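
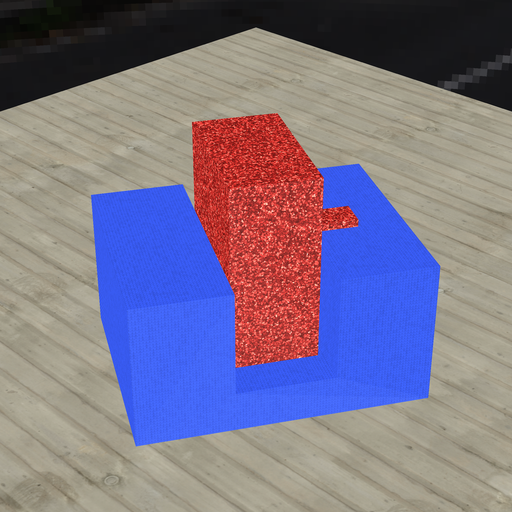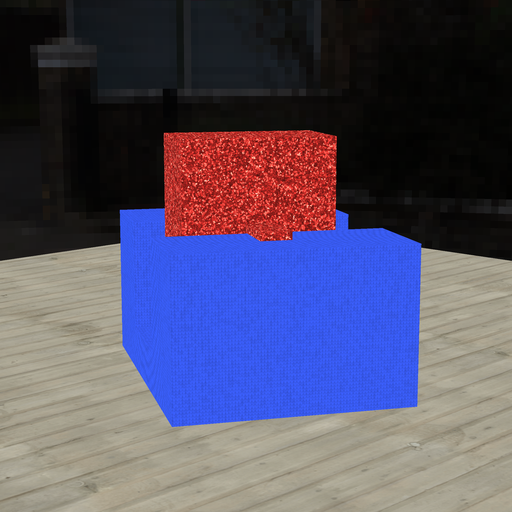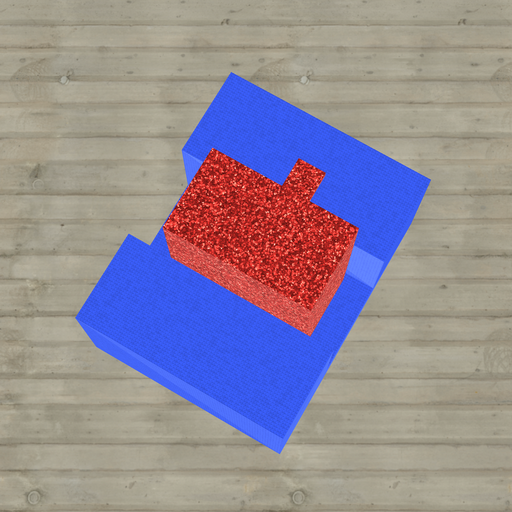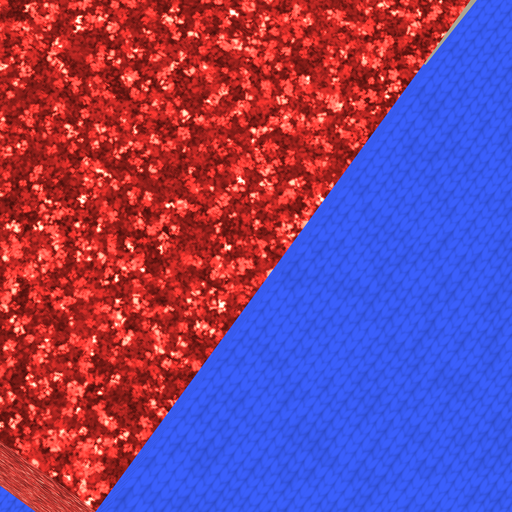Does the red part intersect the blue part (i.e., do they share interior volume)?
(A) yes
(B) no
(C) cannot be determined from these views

(B) no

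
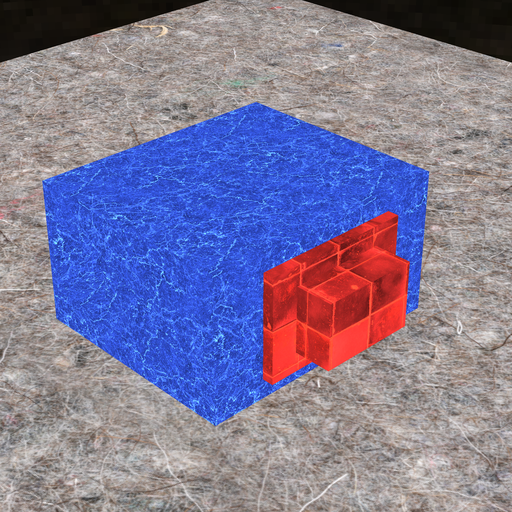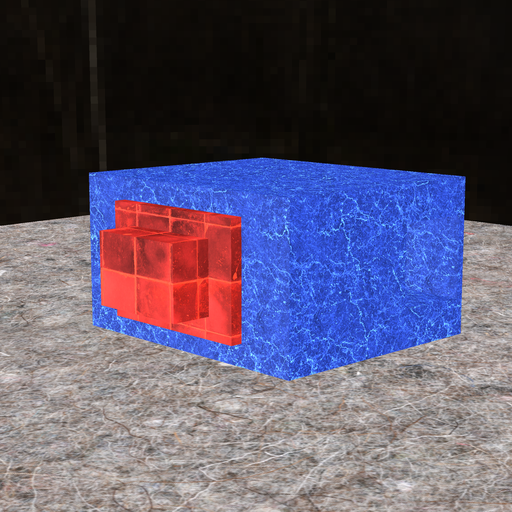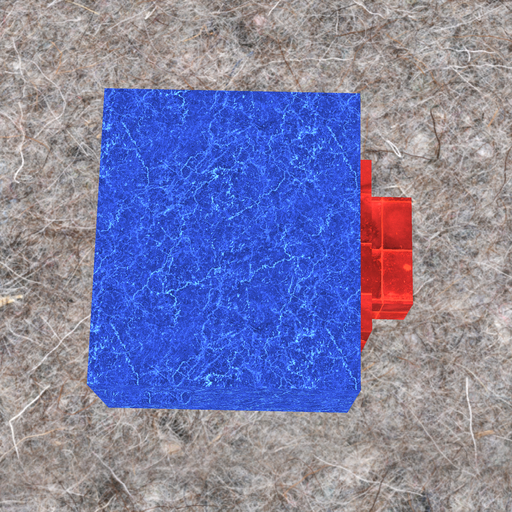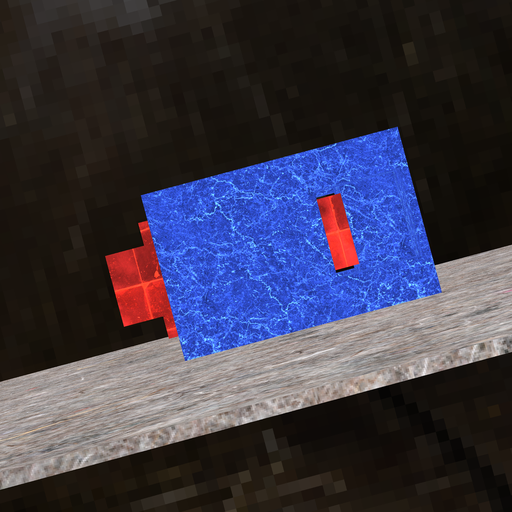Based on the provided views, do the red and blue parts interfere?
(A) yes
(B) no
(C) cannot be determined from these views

(A) yes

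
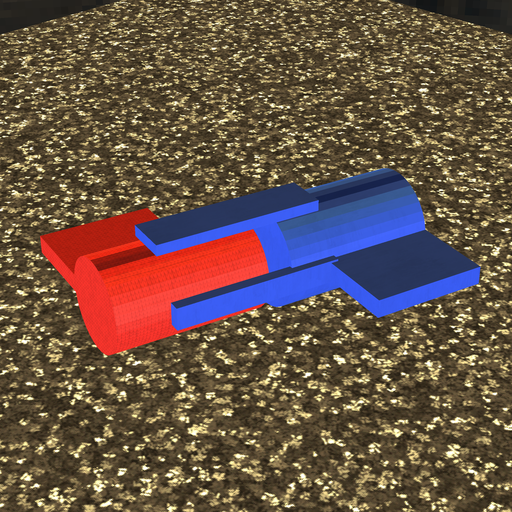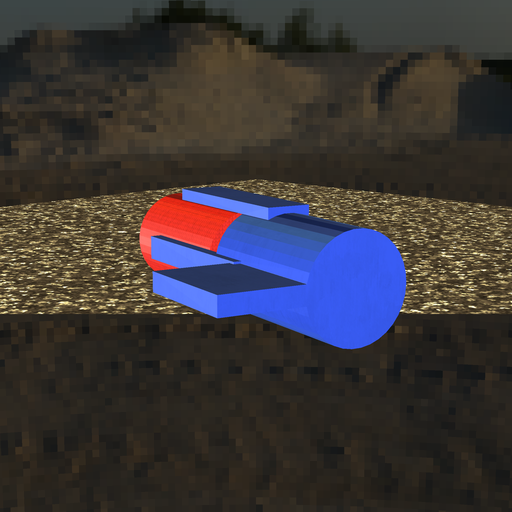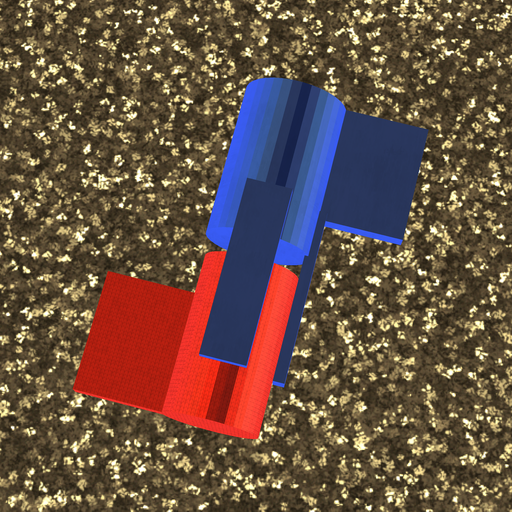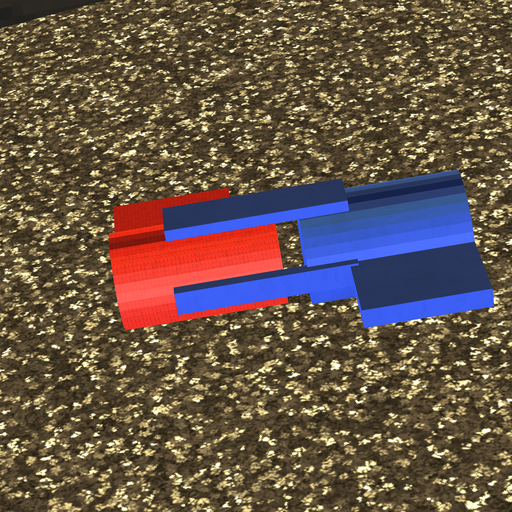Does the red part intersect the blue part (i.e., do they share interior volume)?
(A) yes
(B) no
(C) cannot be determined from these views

(B) no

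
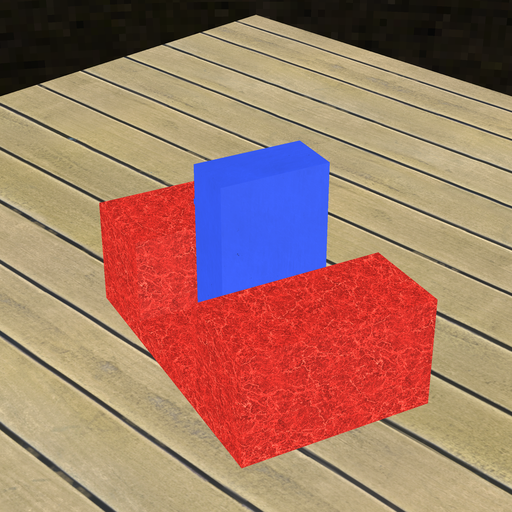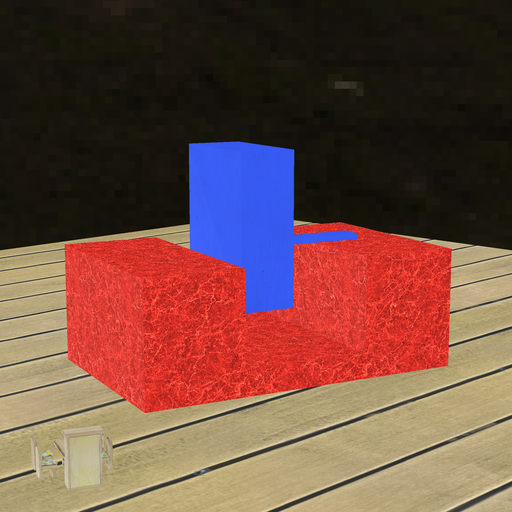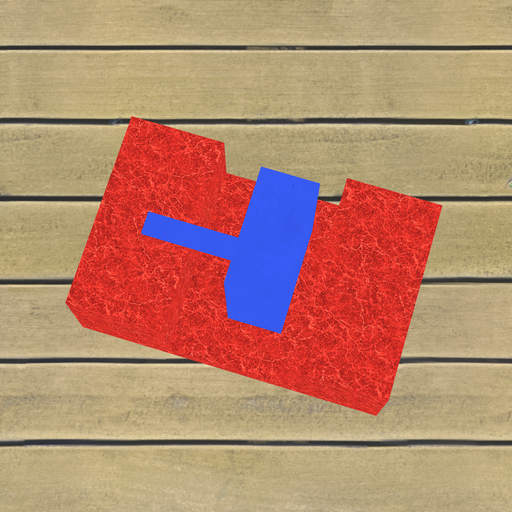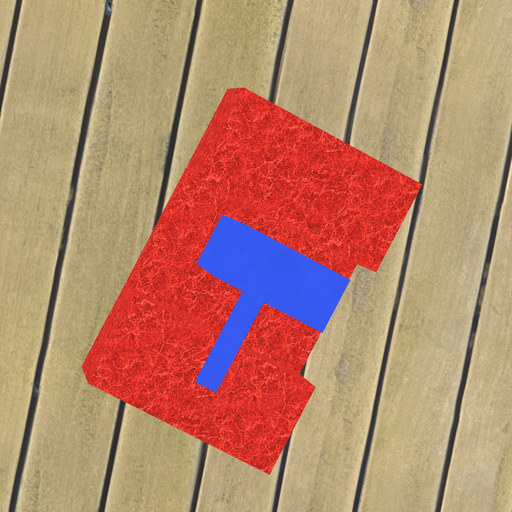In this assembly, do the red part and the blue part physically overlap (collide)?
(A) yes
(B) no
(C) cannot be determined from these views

(B) no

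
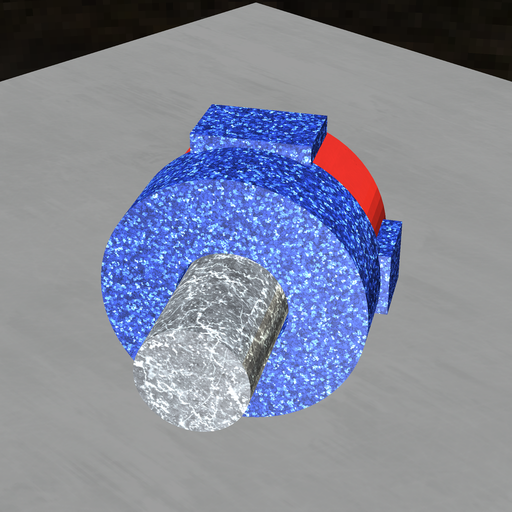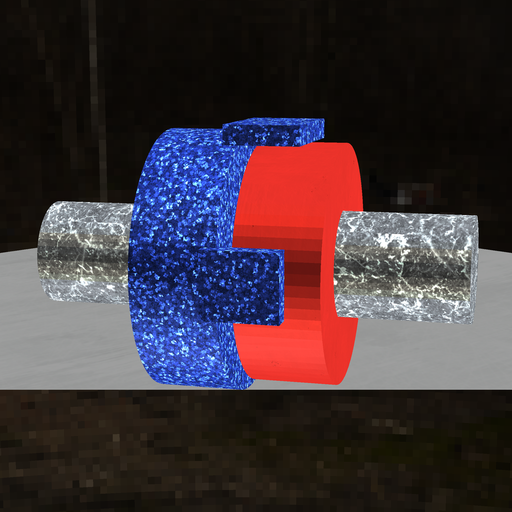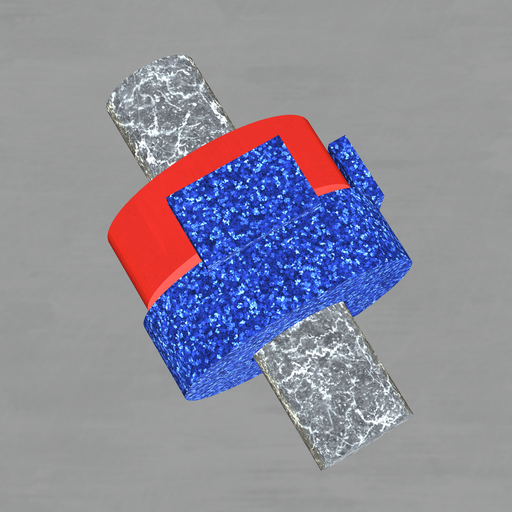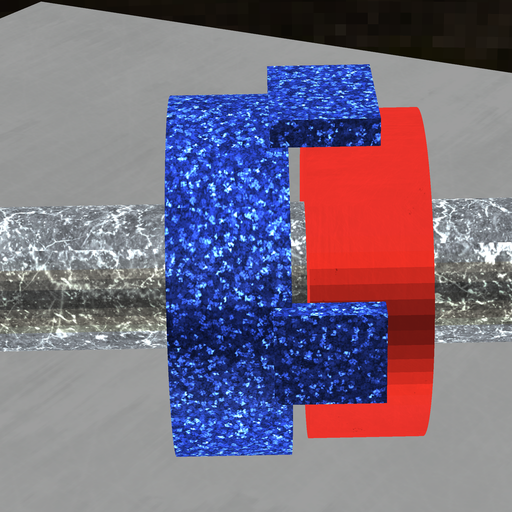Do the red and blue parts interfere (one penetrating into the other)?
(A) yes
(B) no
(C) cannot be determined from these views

(B) no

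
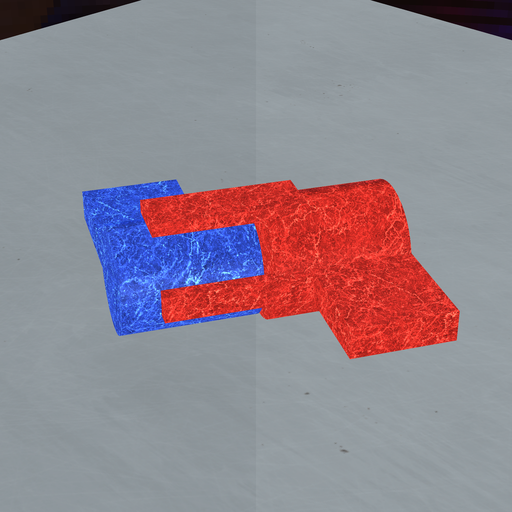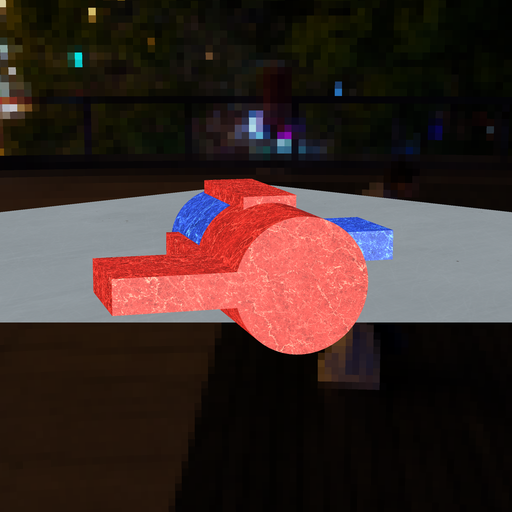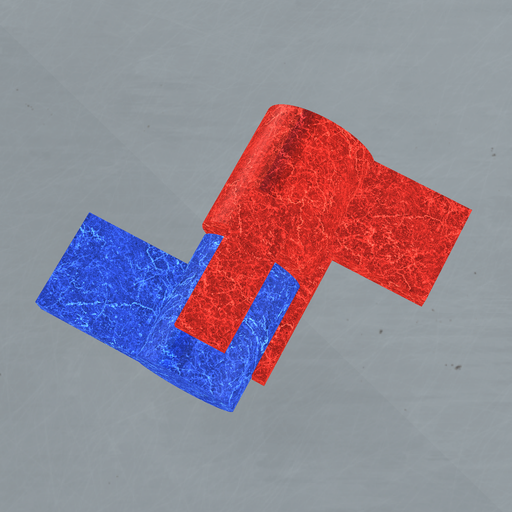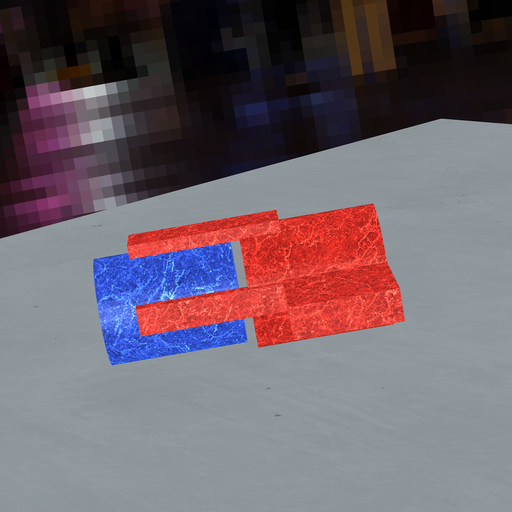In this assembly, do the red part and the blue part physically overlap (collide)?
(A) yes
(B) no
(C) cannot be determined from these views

(B) no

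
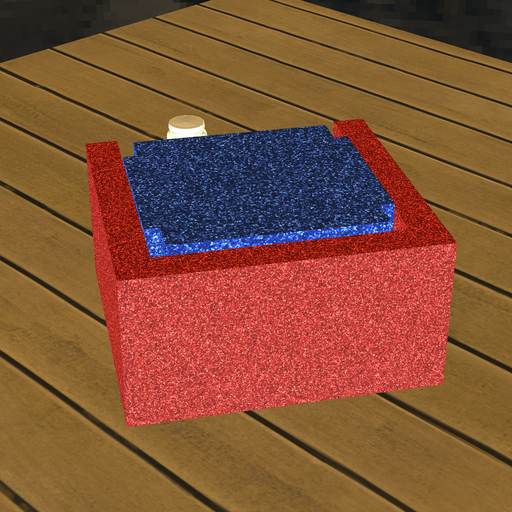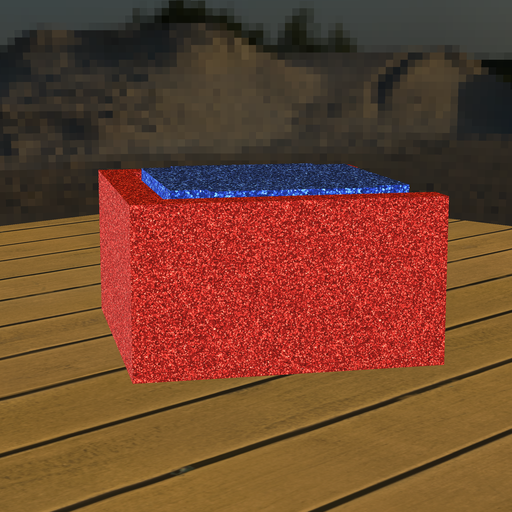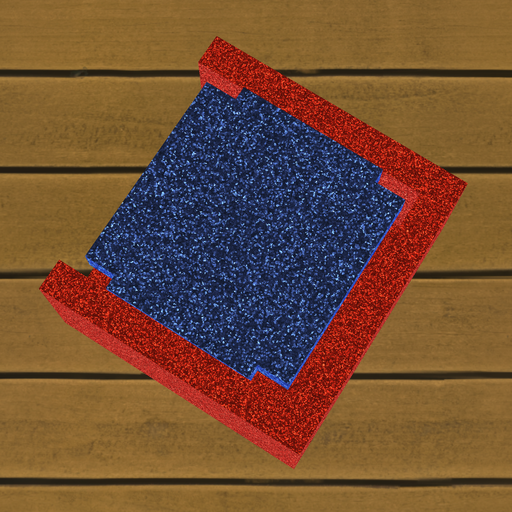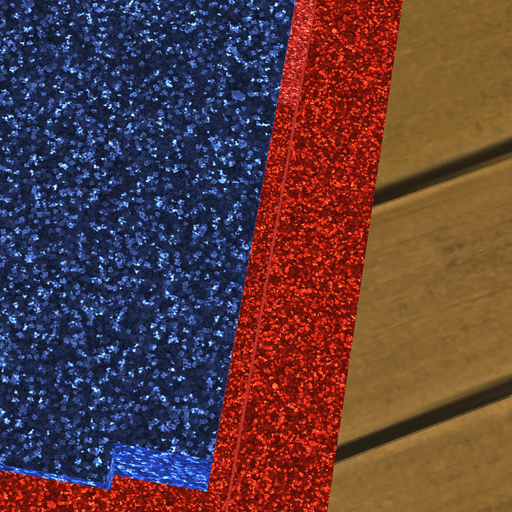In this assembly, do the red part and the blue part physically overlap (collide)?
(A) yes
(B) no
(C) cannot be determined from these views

(B) no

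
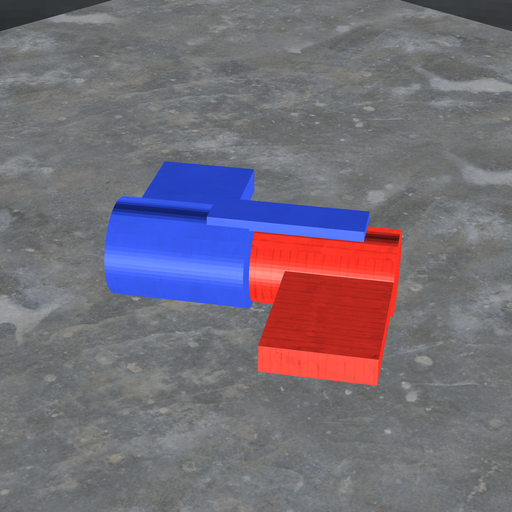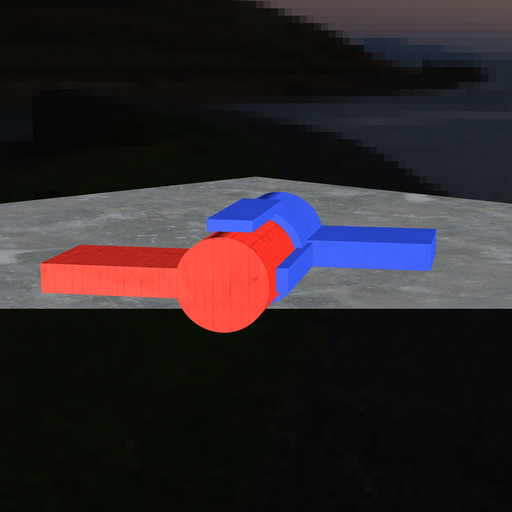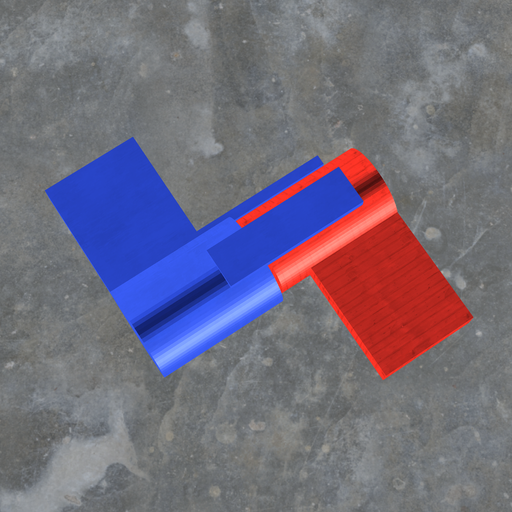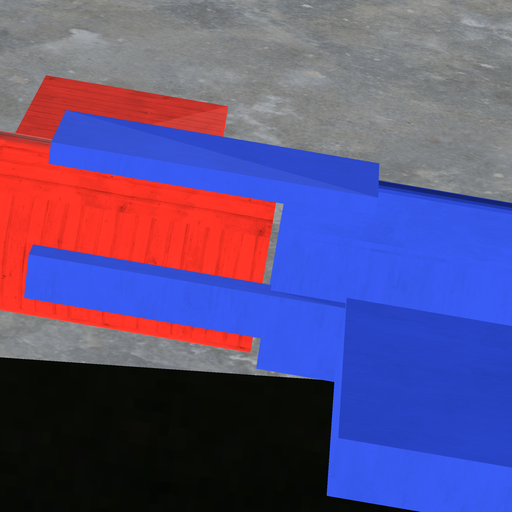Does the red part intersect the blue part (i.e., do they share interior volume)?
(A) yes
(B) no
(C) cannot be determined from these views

(B) no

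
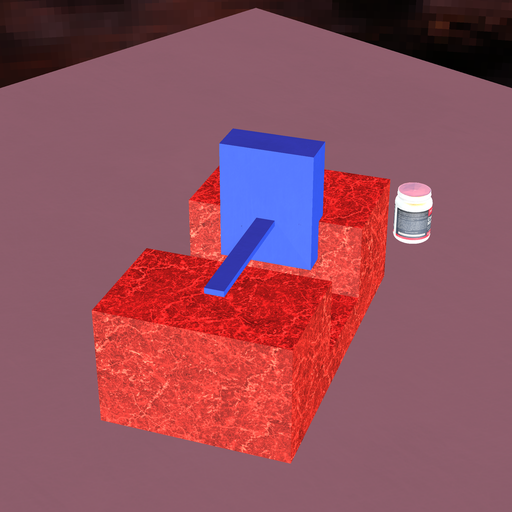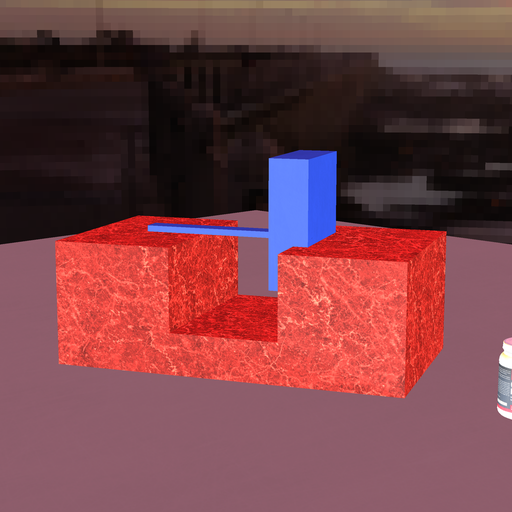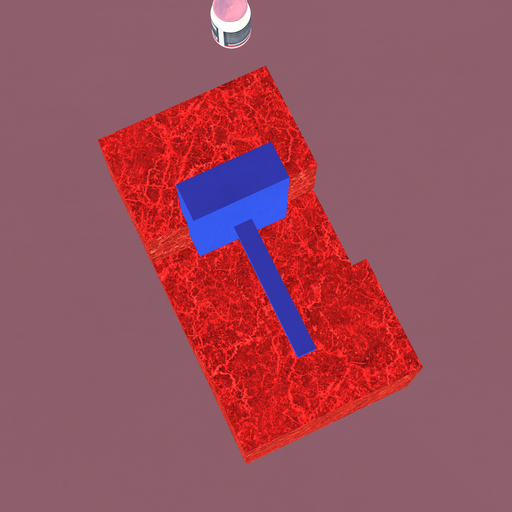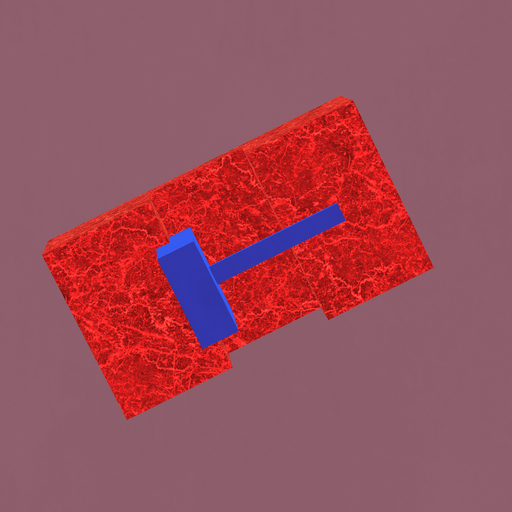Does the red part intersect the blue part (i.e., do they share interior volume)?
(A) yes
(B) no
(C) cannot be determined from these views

(A) yes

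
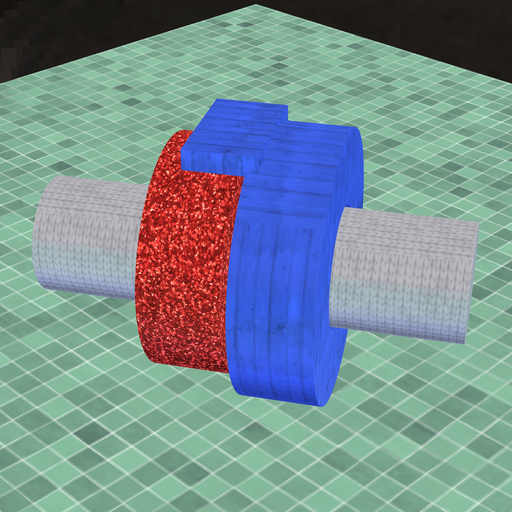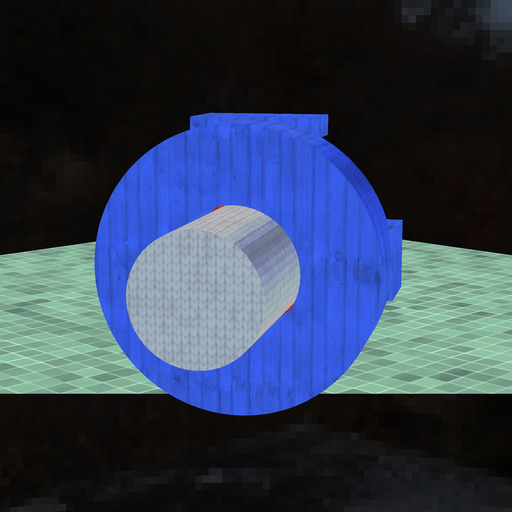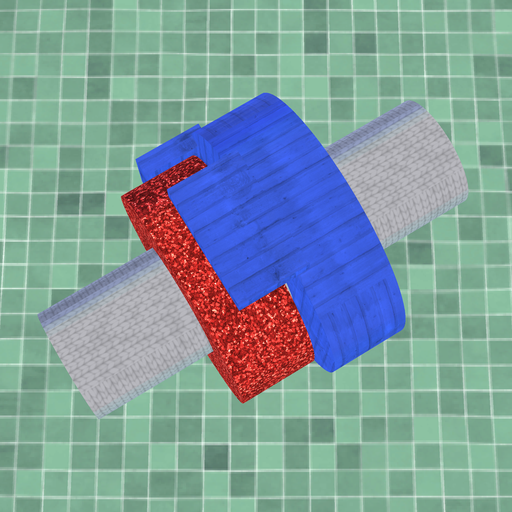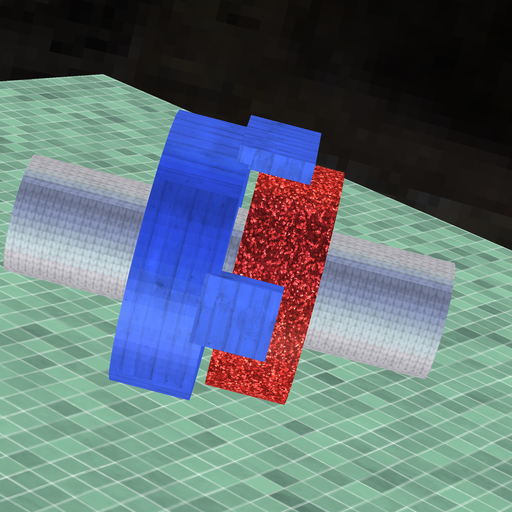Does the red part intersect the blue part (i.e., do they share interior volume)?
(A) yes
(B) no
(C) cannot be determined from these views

(B) no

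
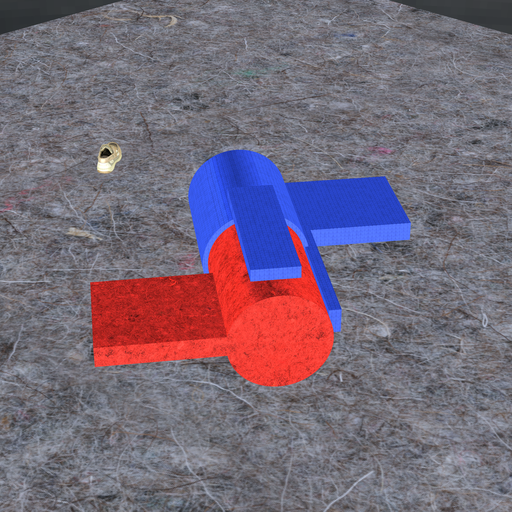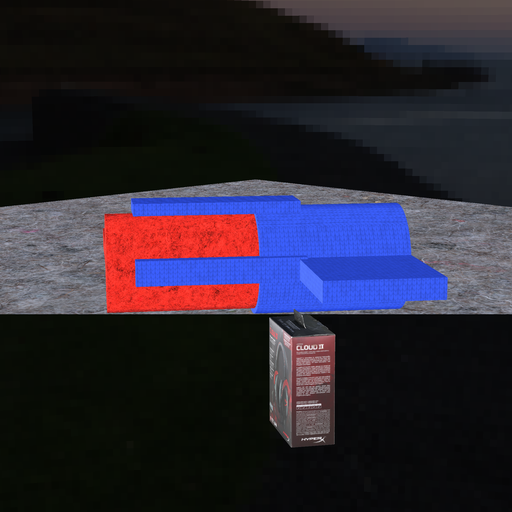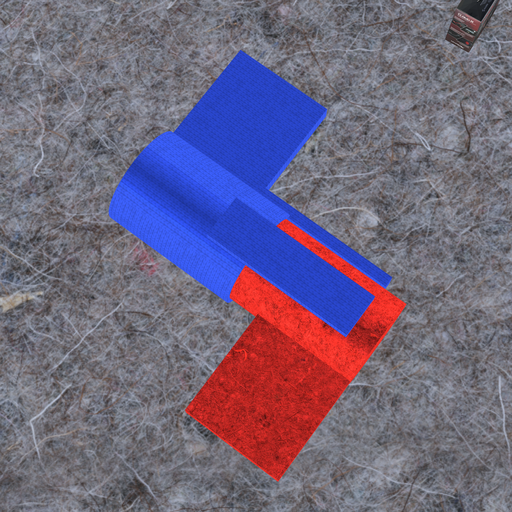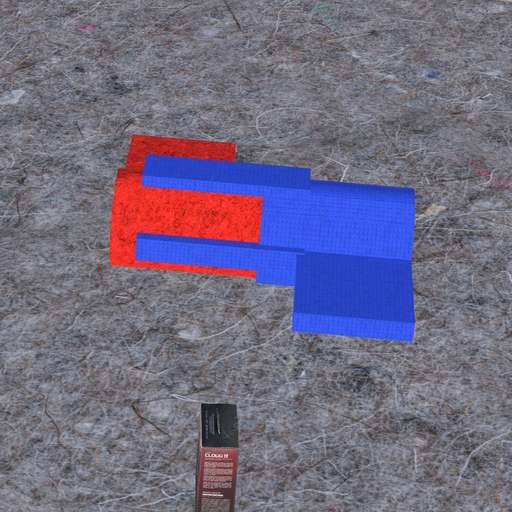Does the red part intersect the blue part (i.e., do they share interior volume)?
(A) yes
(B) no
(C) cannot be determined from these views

(A) yes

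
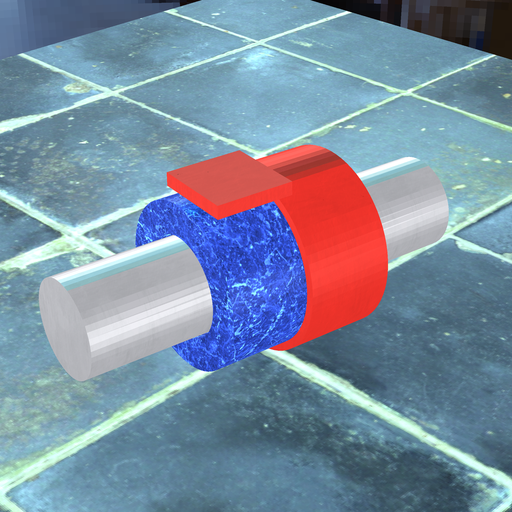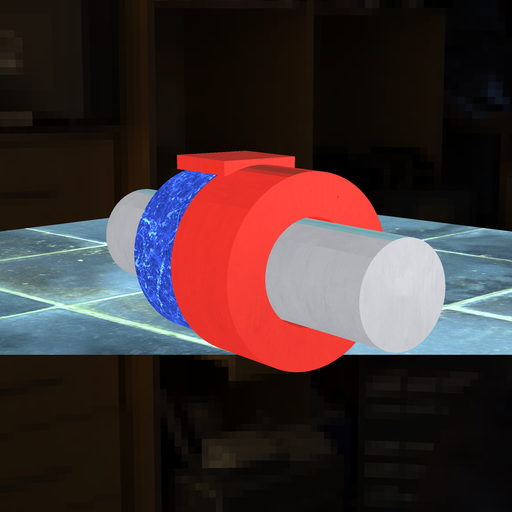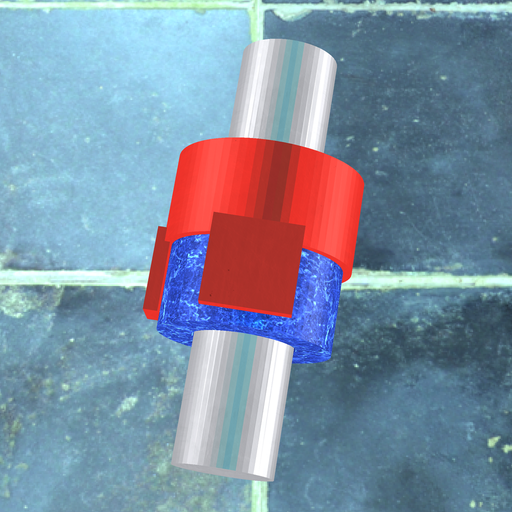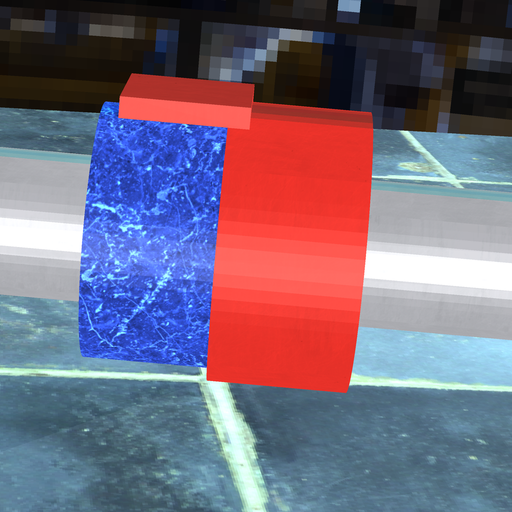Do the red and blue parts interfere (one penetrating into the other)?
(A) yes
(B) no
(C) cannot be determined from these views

(A) yes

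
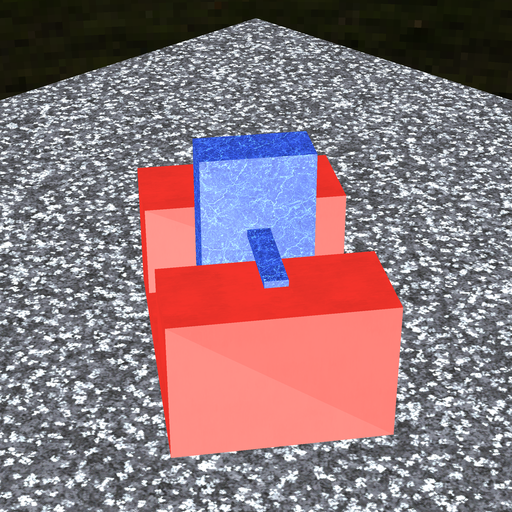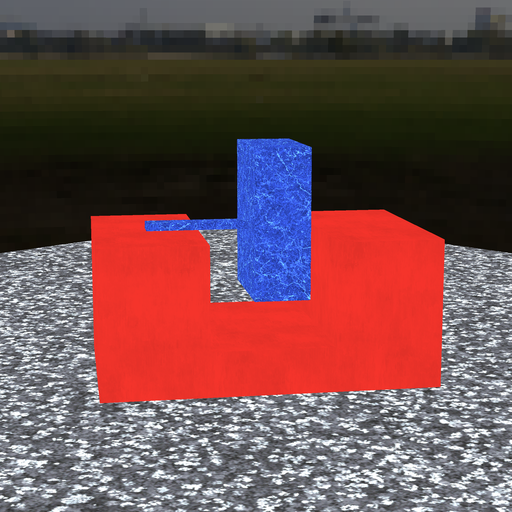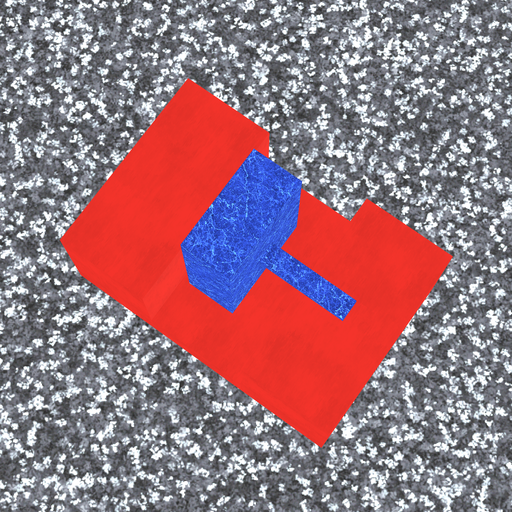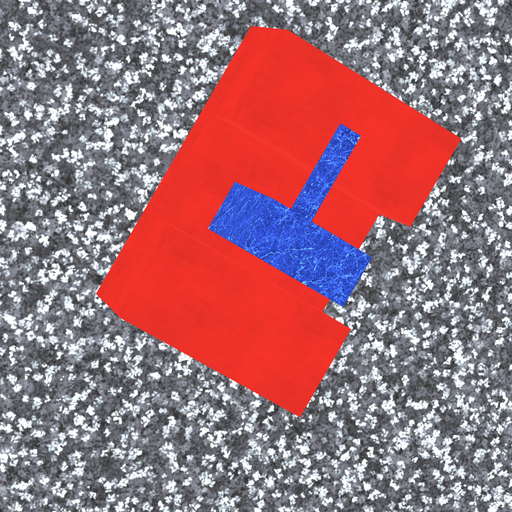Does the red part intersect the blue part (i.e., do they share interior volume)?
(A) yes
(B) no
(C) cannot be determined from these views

(B) no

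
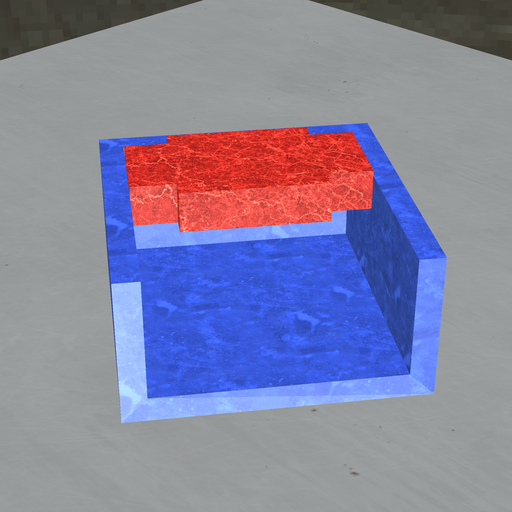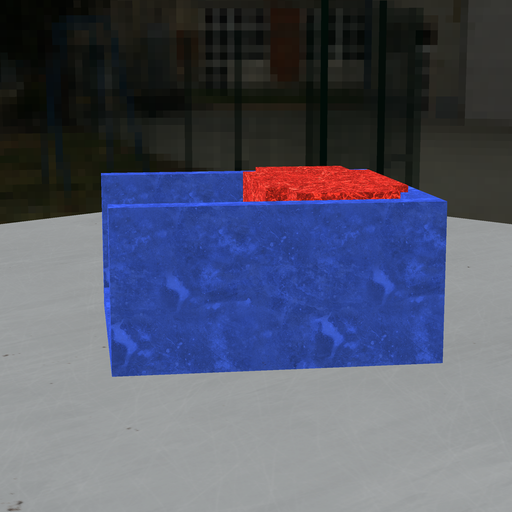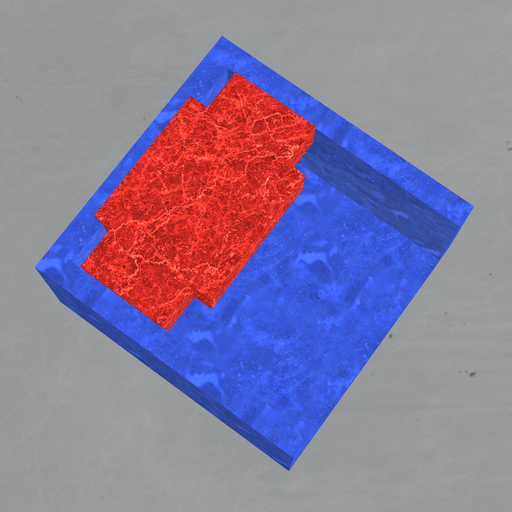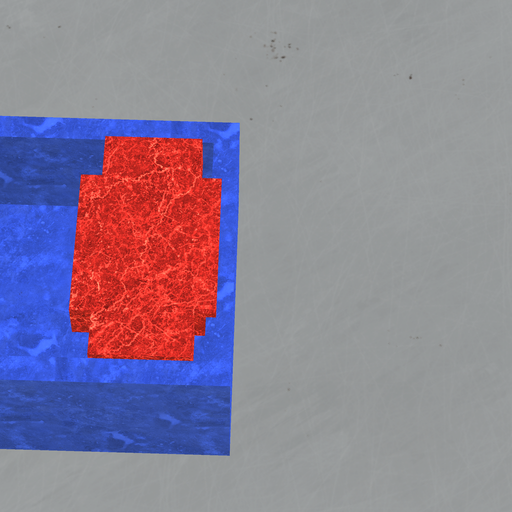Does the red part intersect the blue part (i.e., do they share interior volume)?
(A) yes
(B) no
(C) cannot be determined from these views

(A) yes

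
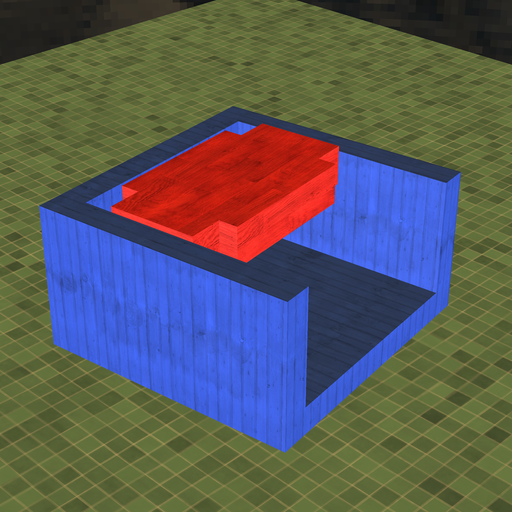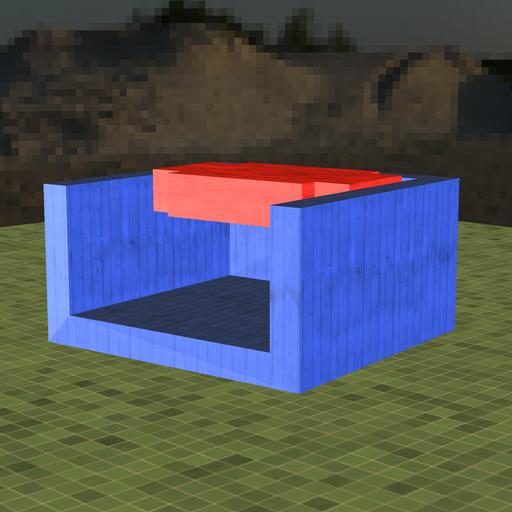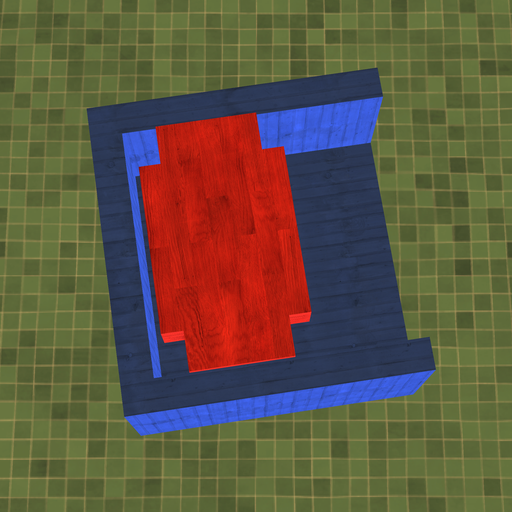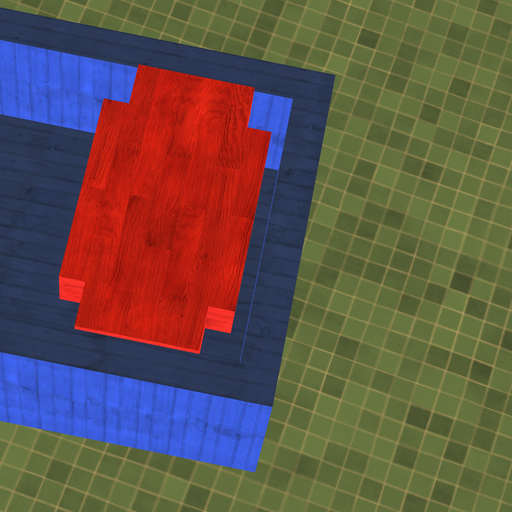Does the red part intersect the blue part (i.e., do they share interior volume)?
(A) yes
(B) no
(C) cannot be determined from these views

(B) no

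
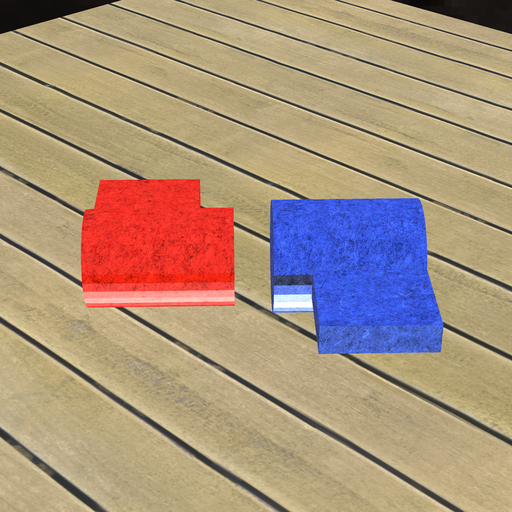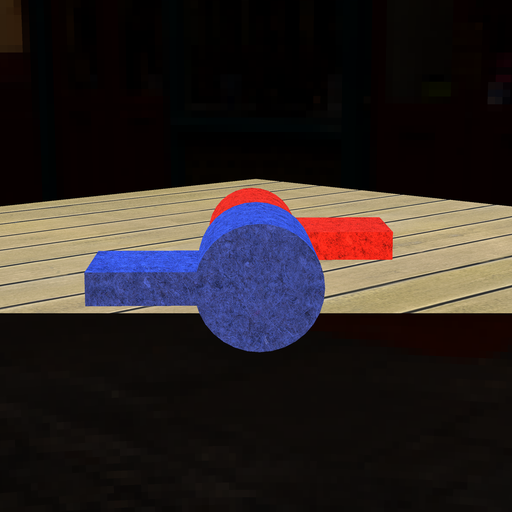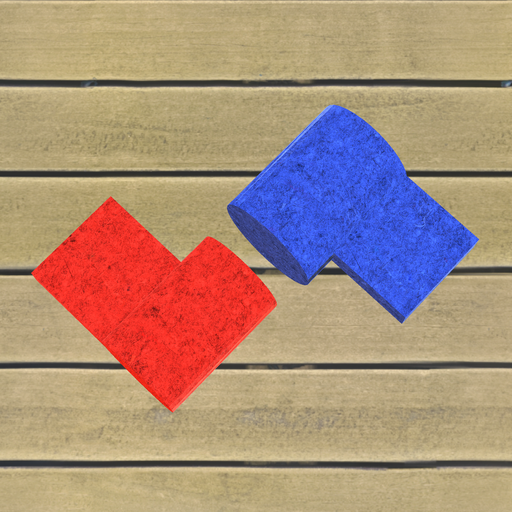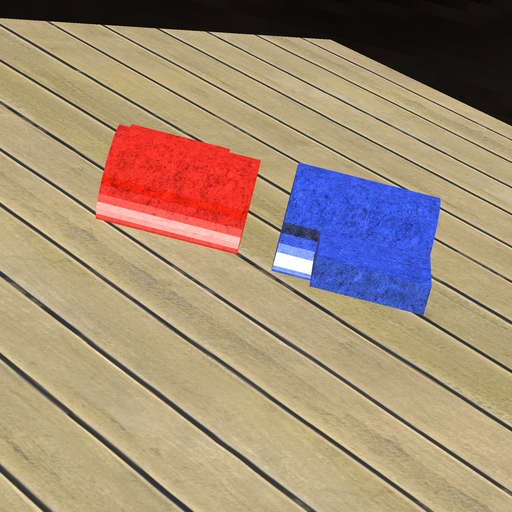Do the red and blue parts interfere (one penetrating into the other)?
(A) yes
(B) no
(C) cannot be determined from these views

(B) no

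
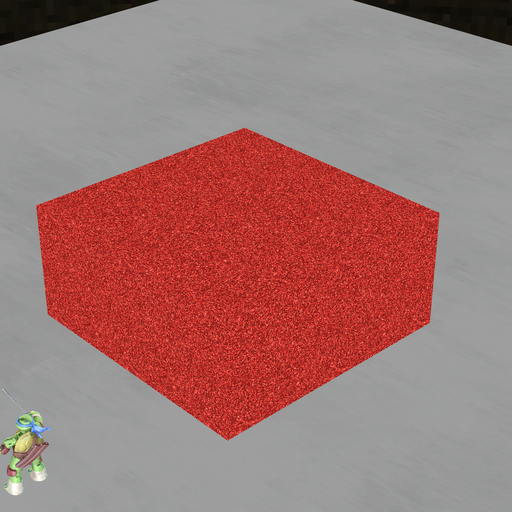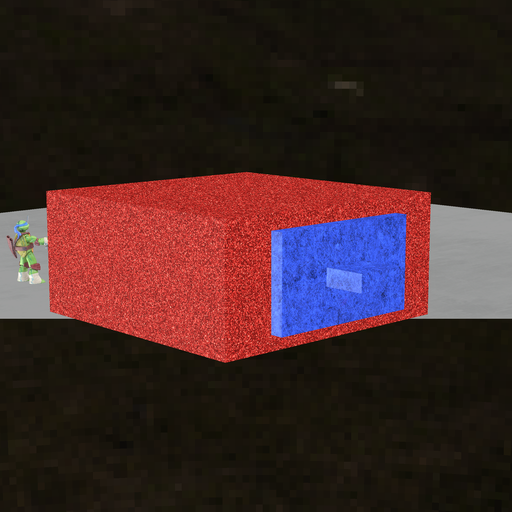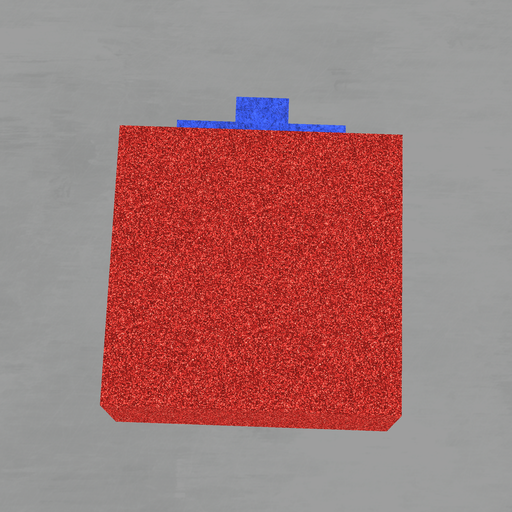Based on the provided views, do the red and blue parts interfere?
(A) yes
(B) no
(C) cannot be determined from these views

(C) cannot be determined from these views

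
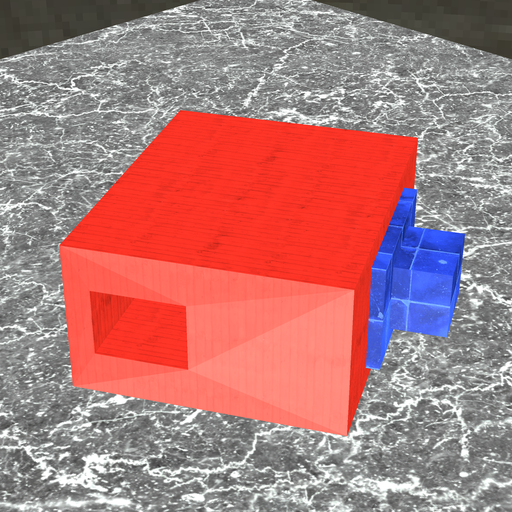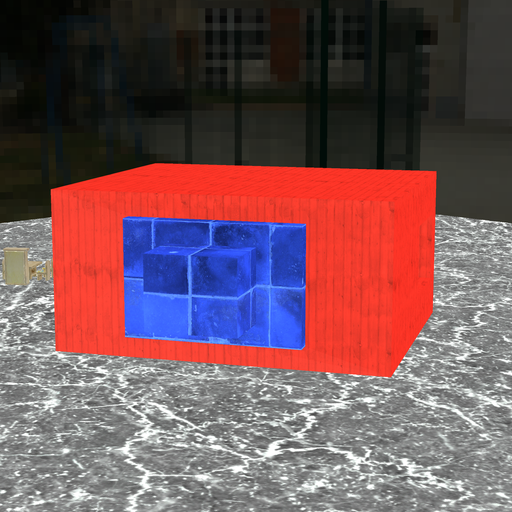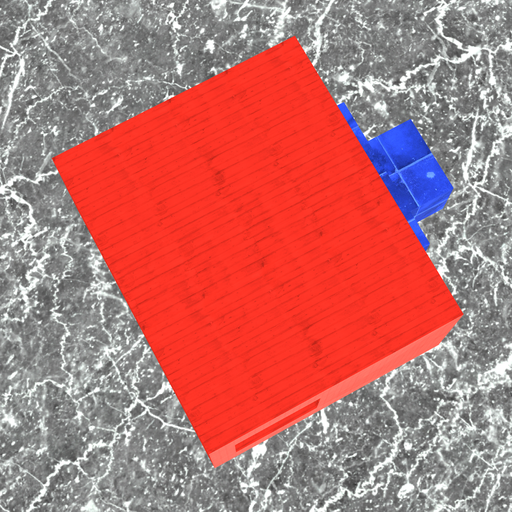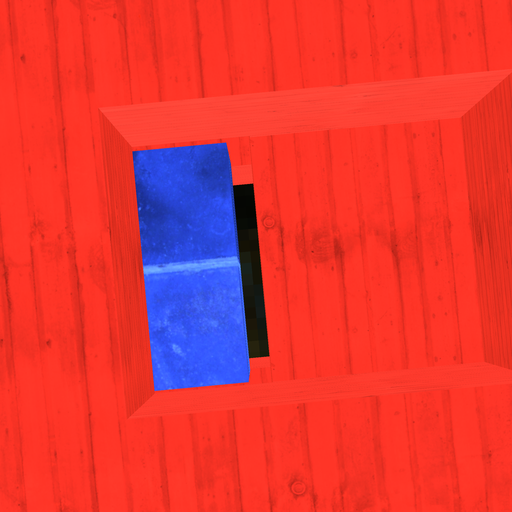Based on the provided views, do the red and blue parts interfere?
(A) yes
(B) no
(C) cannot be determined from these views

(B) no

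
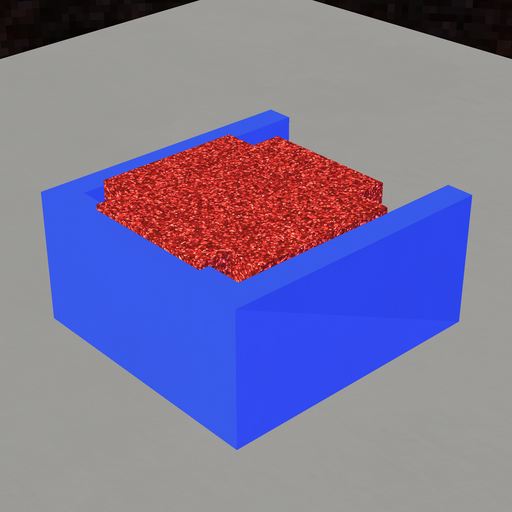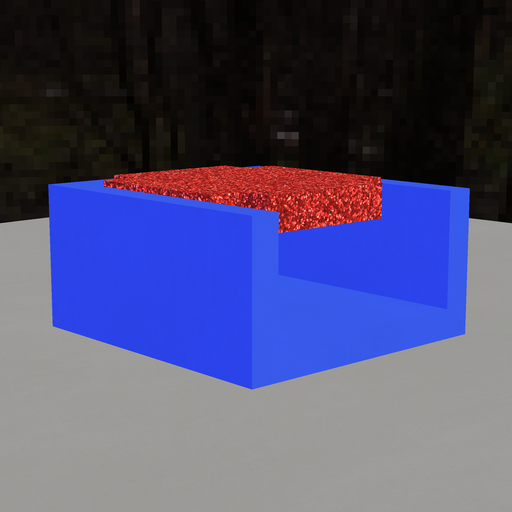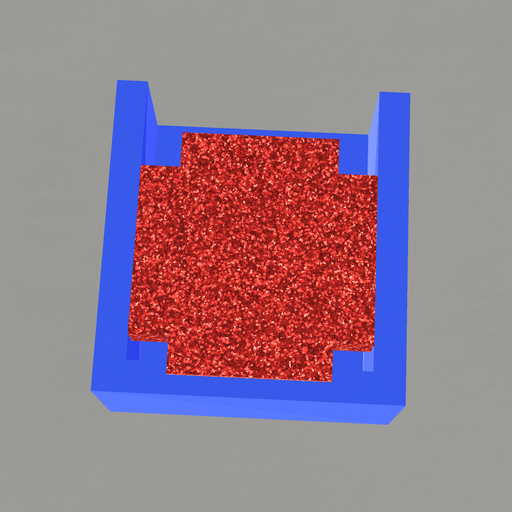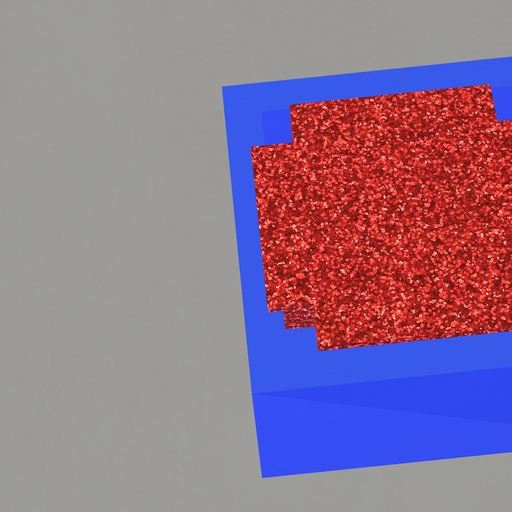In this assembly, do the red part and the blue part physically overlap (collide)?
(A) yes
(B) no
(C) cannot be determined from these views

(A) yes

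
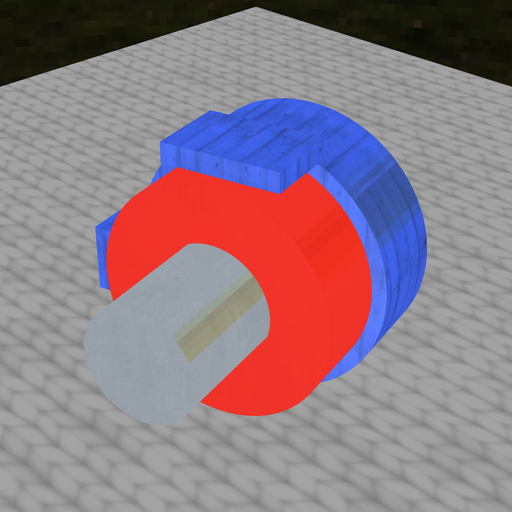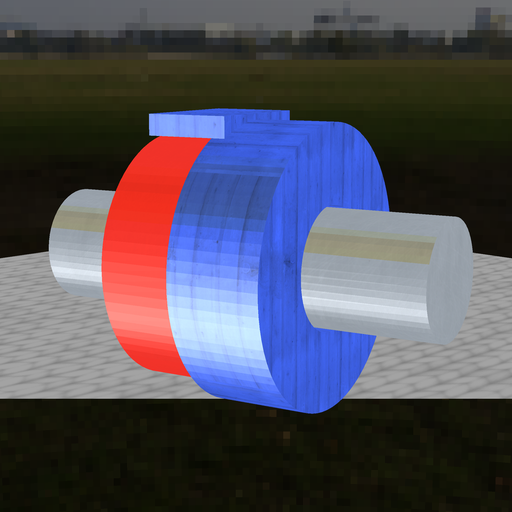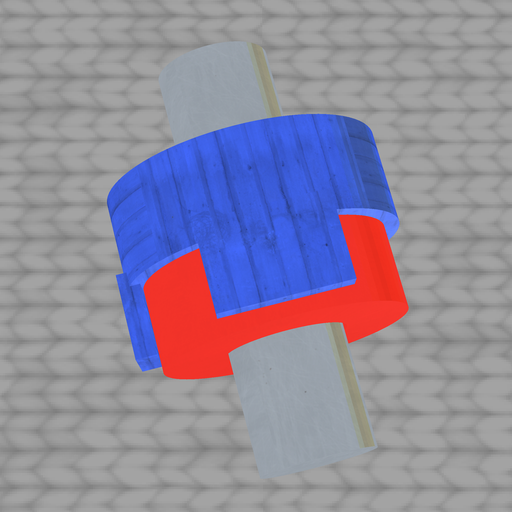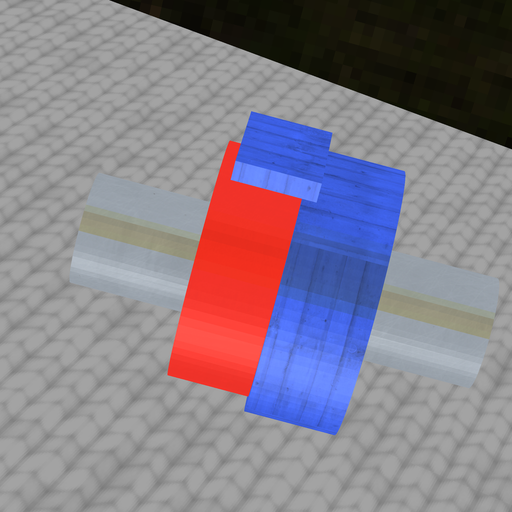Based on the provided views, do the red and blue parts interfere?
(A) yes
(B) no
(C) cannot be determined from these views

(A) yes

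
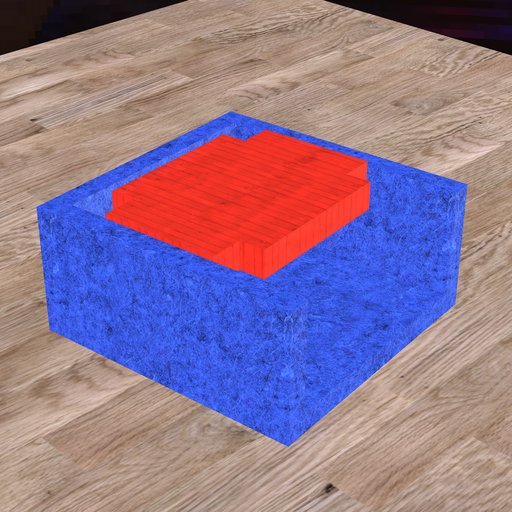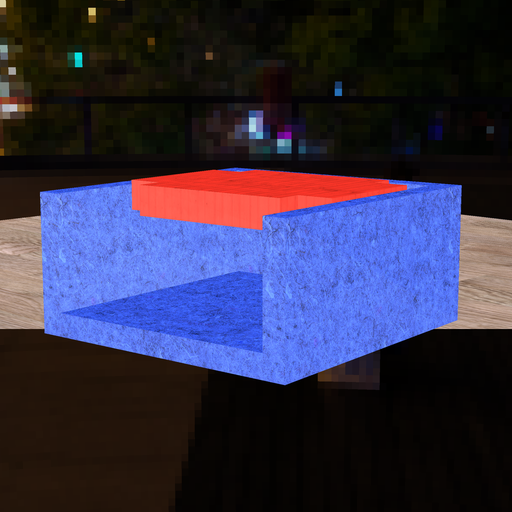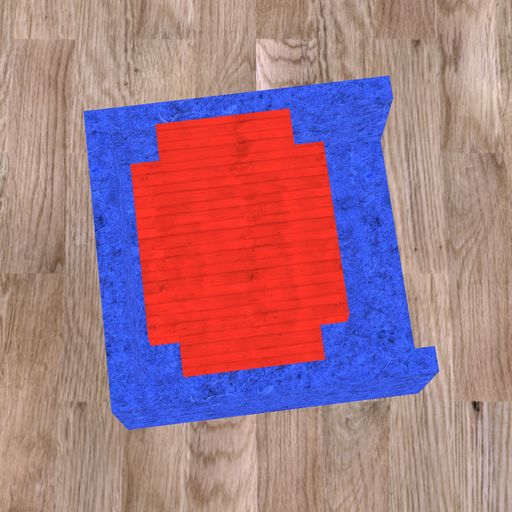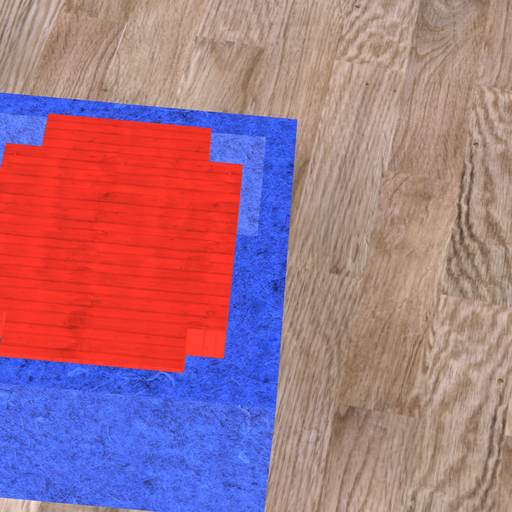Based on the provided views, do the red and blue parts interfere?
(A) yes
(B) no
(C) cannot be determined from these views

(B) no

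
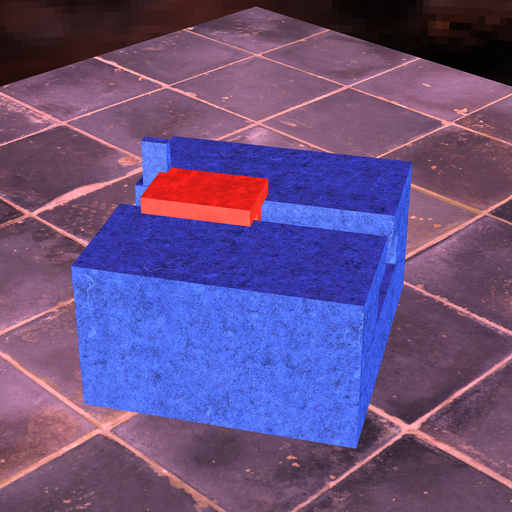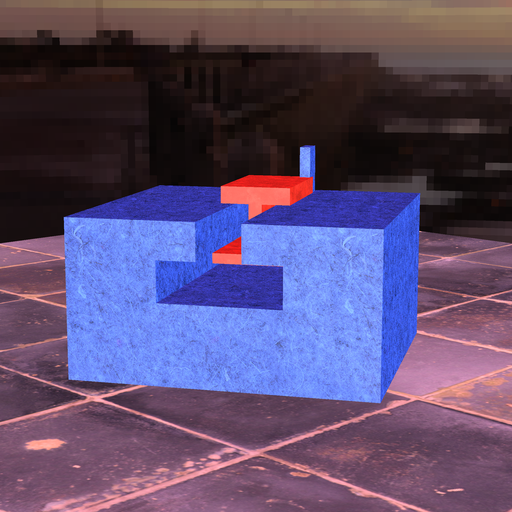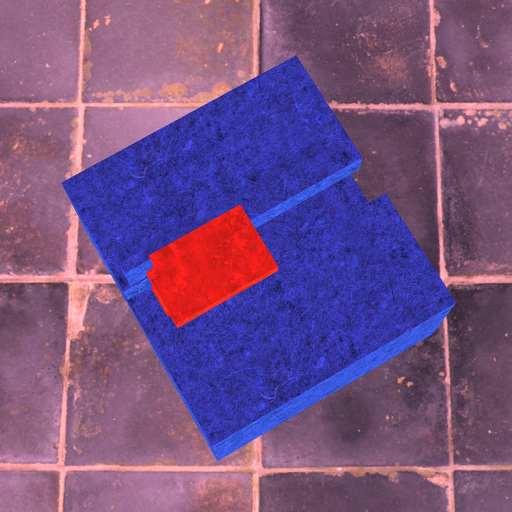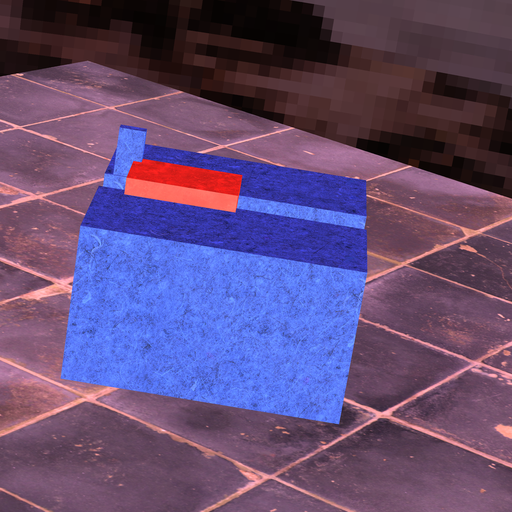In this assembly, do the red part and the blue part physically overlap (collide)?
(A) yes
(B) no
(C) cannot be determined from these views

(A) yes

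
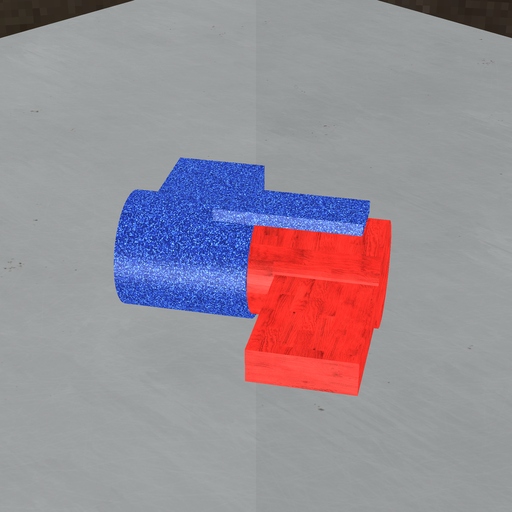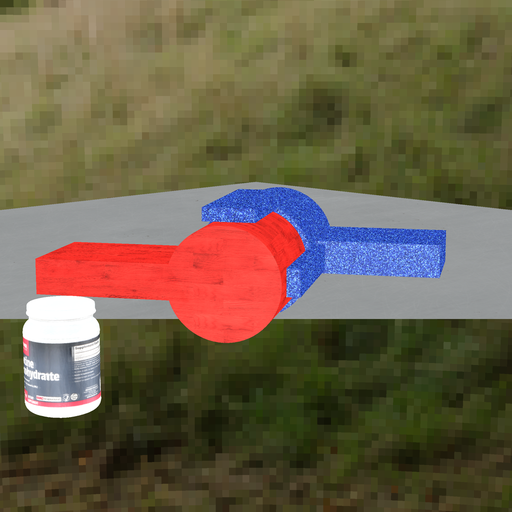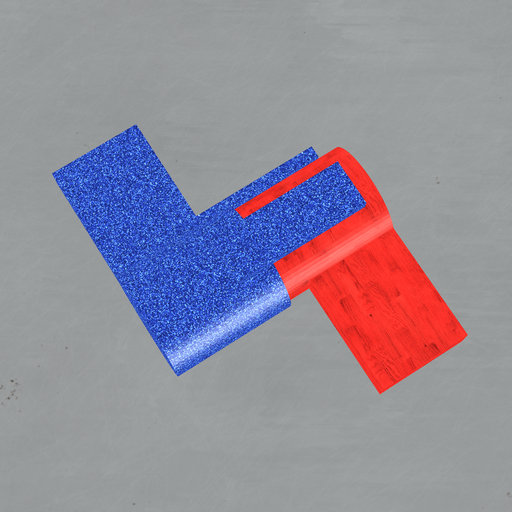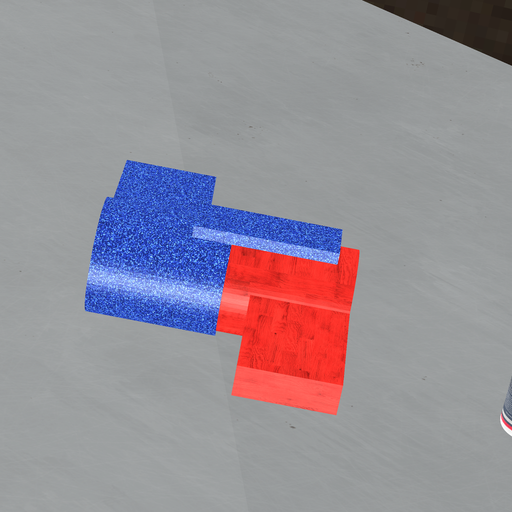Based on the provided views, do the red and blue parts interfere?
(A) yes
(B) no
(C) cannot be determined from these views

(A) yes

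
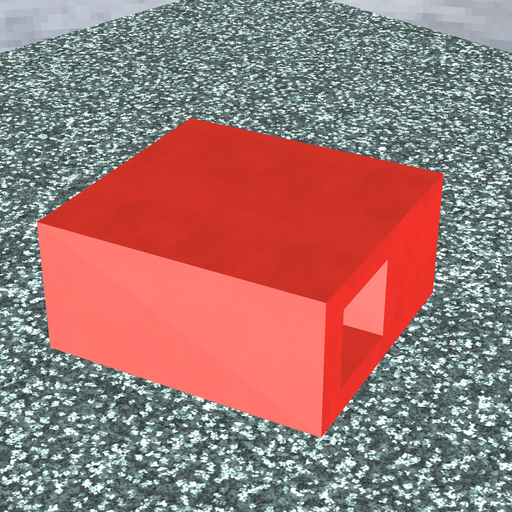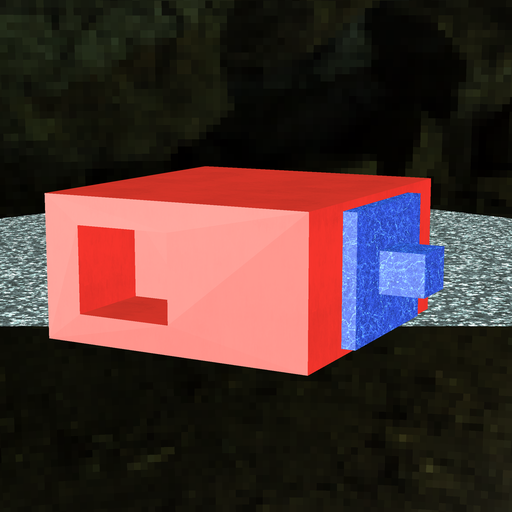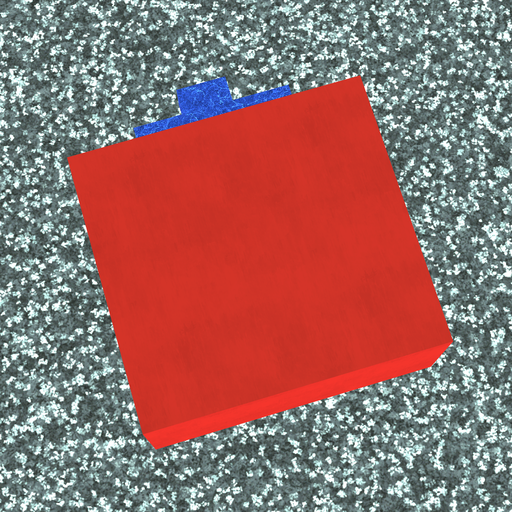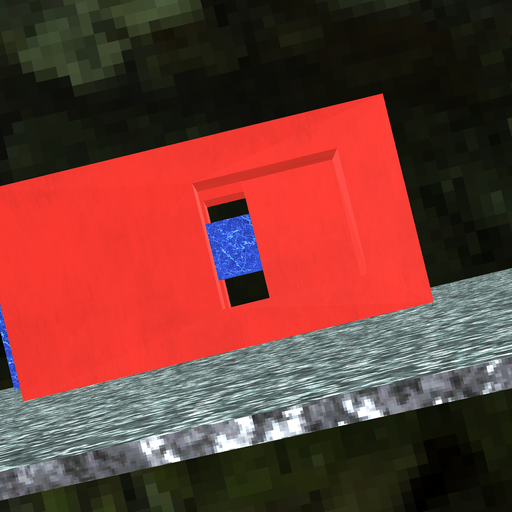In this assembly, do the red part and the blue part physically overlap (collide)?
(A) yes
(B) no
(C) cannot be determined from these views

(A) yes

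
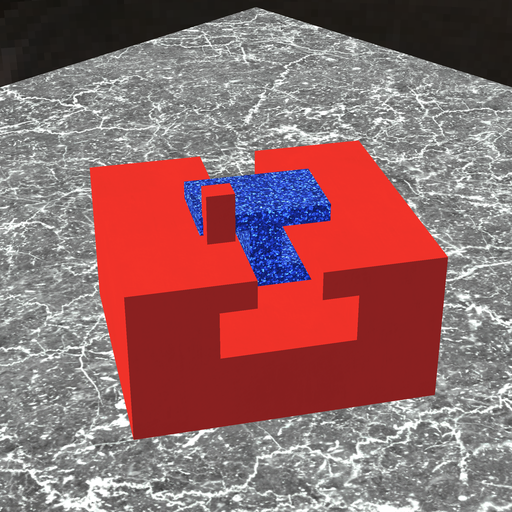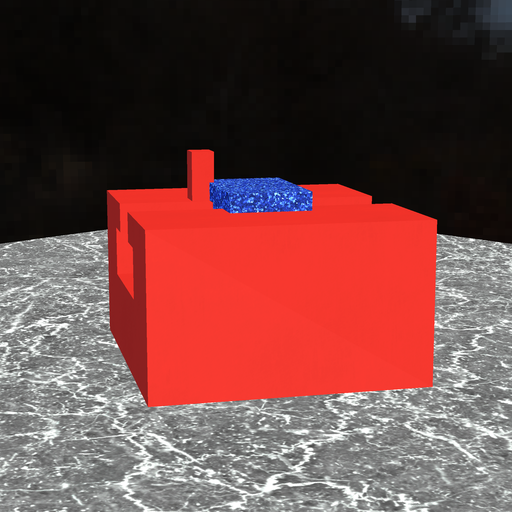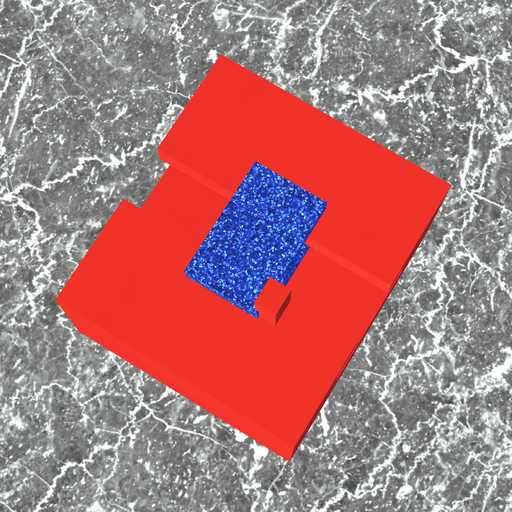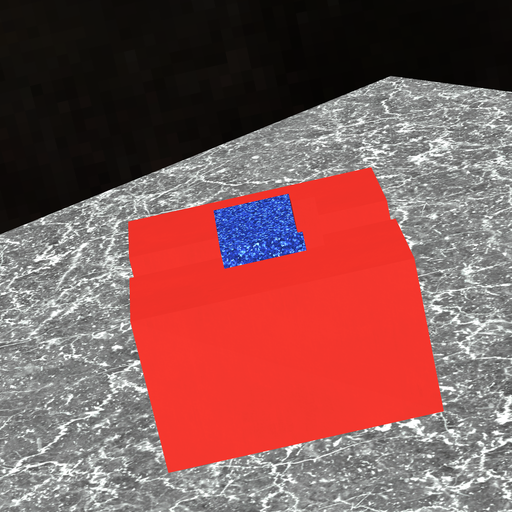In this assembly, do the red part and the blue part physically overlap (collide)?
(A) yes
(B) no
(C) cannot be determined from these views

(A) yes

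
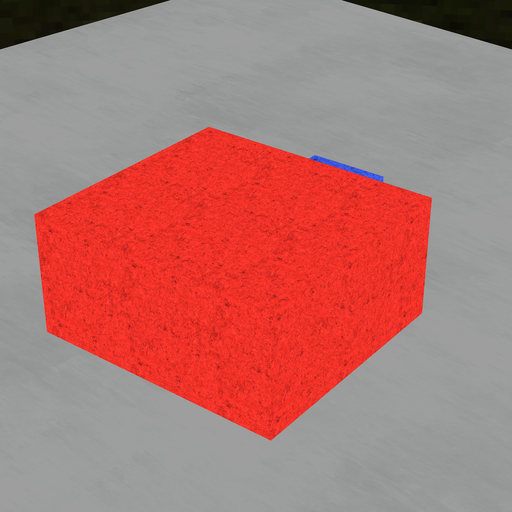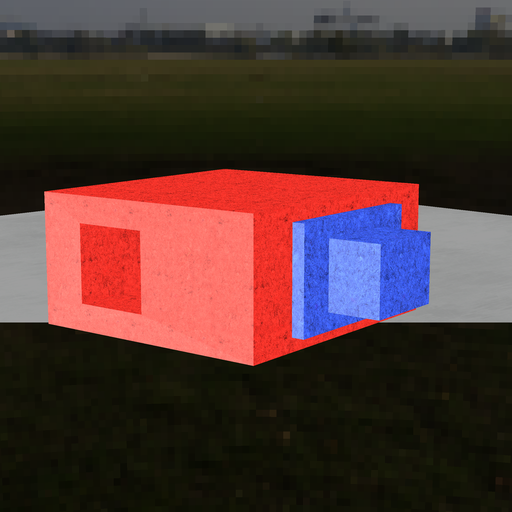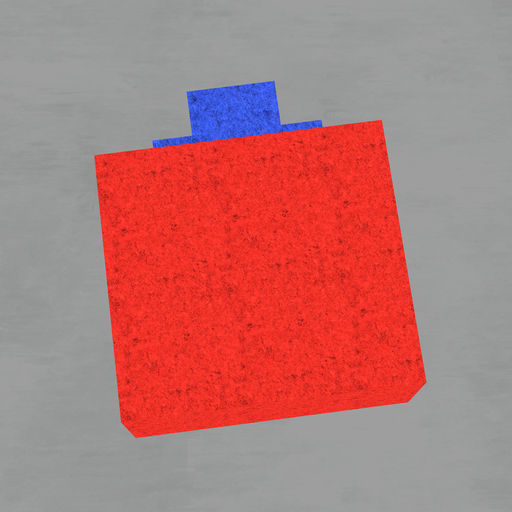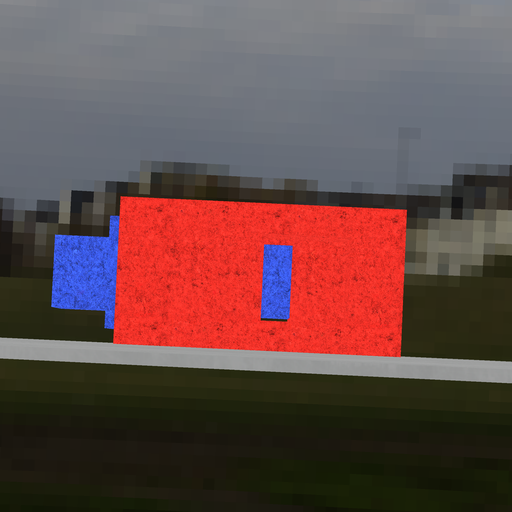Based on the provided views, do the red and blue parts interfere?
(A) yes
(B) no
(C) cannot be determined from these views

(A) yes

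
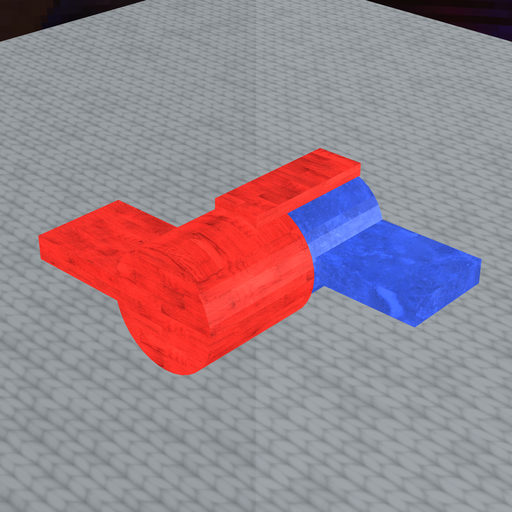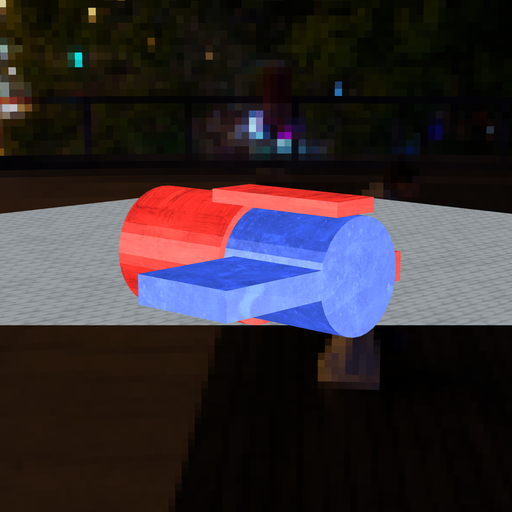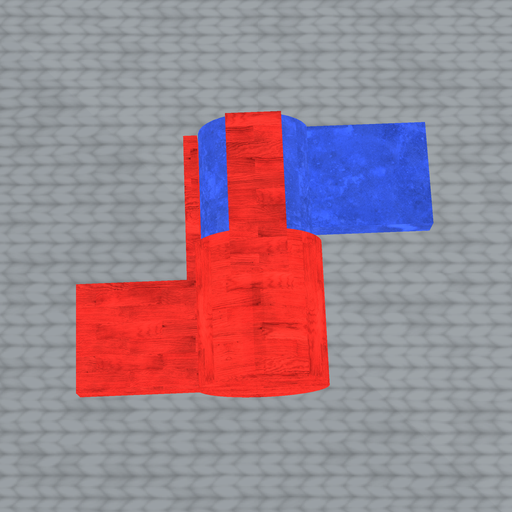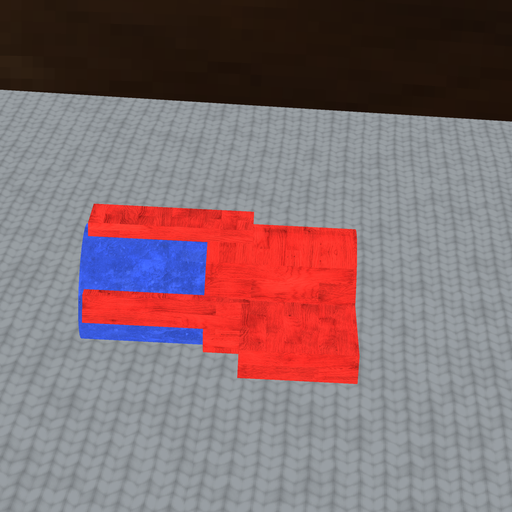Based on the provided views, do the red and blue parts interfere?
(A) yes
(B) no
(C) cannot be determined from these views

(A) yes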